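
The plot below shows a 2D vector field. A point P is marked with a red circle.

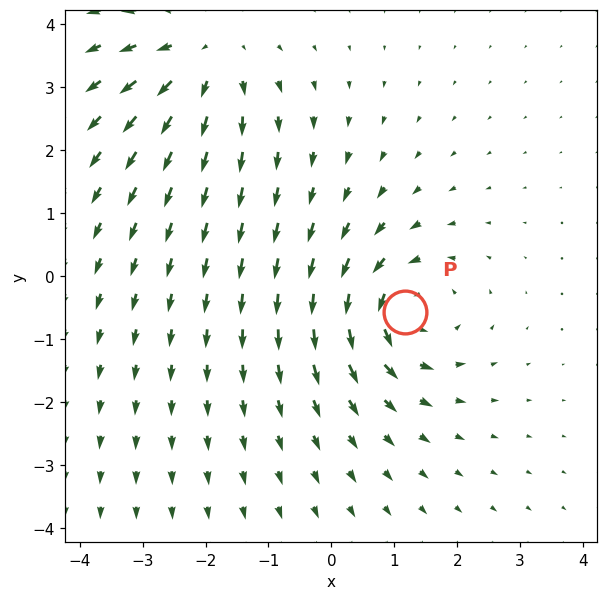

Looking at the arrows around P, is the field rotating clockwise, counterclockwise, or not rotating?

Near P at (1.2, -0.6) the arrows circulate counterclockwise. The curl (z-component) there is about +6; positive curl means counterclockwise rotation.

counterclockwise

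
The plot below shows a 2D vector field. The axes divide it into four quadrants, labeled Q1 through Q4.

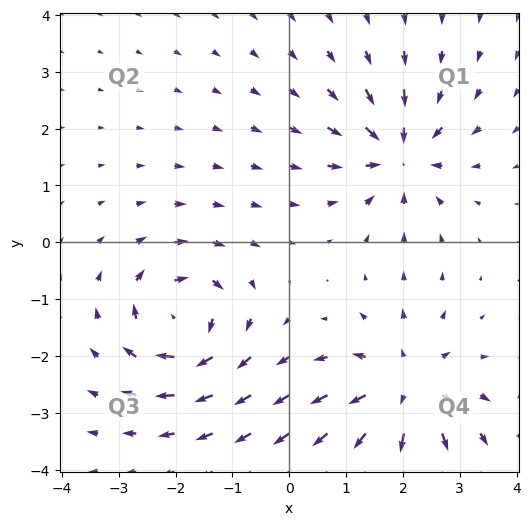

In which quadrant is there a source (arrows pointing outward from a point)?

The source sits at approximately (2.0, -2.6), which lies in quadrant Q4. The divergence there is about +3, positive as expected for a source.

Q4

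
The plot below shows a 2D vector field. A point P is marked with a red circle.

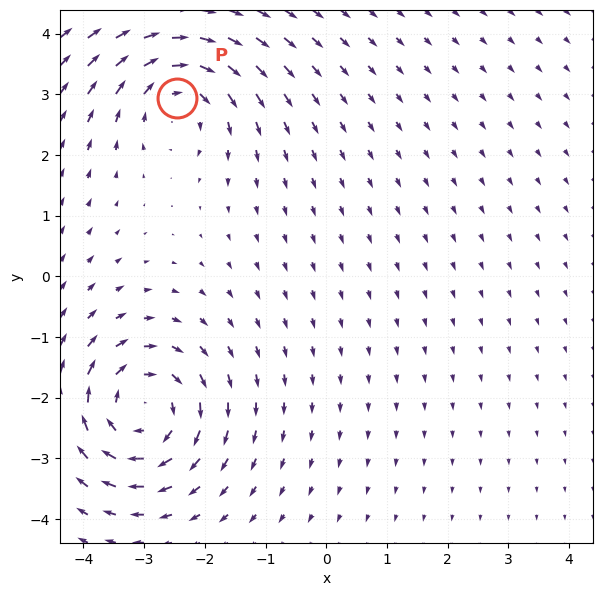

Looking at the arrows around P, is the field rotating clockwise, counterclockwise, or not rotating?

clockwise

Near P at (-2.5, 2.9) the arrows circulate clockwise. The curl (z-component) there is about -4; negative curl means clockwise rotation.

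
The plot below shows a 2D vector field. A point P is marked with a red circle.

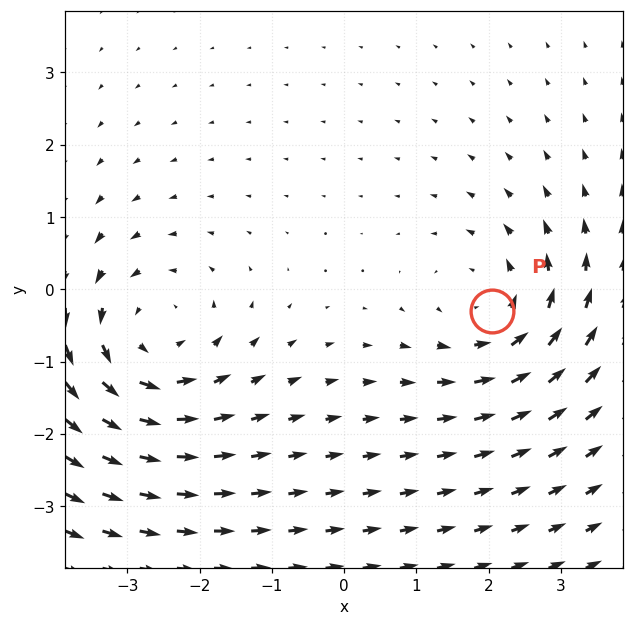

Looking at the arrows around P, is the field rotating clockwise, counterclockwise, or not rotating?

Near P at (2.1, -0.3) the arrows circulate counterclockwise. The curl (z-component) there is about +4; positive curl means counterclockwise rotation.

counterclockwise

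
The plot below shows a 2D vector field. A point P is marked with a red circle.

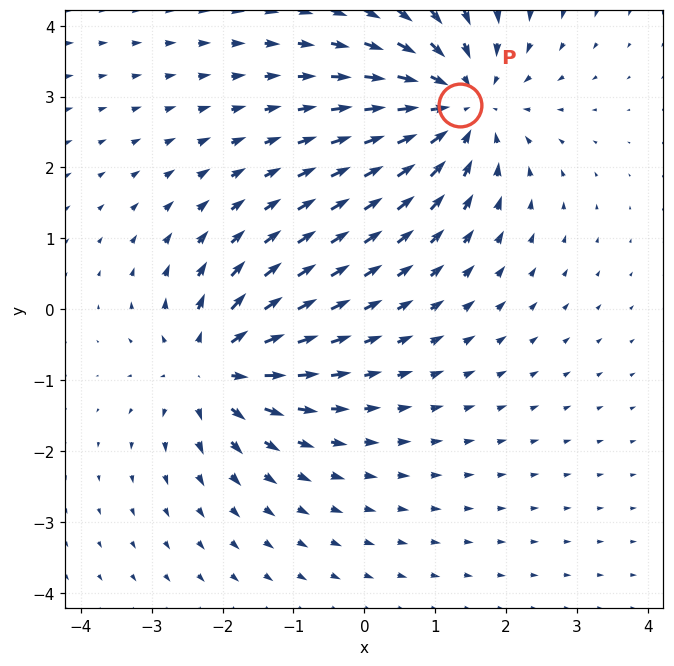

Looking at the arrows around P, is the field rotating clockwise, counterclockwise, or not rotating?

Near P at (1.3, 2.9) the arrows show no circulation. The curl there is ≈0.

not rotating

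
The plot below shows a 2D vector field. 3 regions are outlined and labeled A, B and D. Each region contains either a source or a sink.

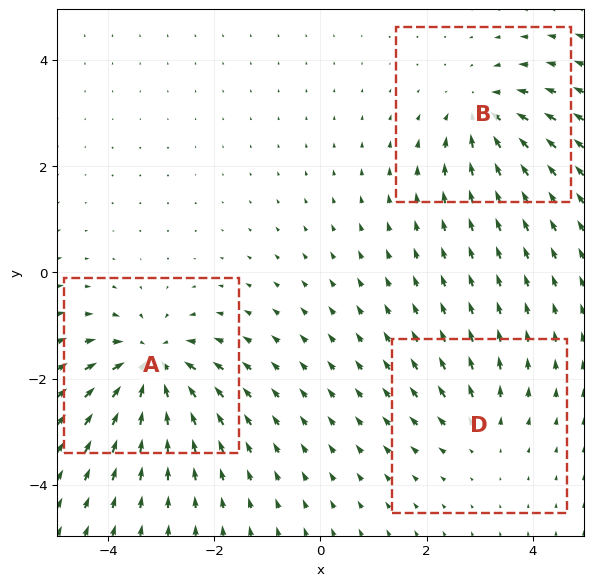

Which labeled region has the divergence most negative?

Divergence at each region's feature centre — A: about -6, B: about -4, D: about +3. Region A is most negative.

A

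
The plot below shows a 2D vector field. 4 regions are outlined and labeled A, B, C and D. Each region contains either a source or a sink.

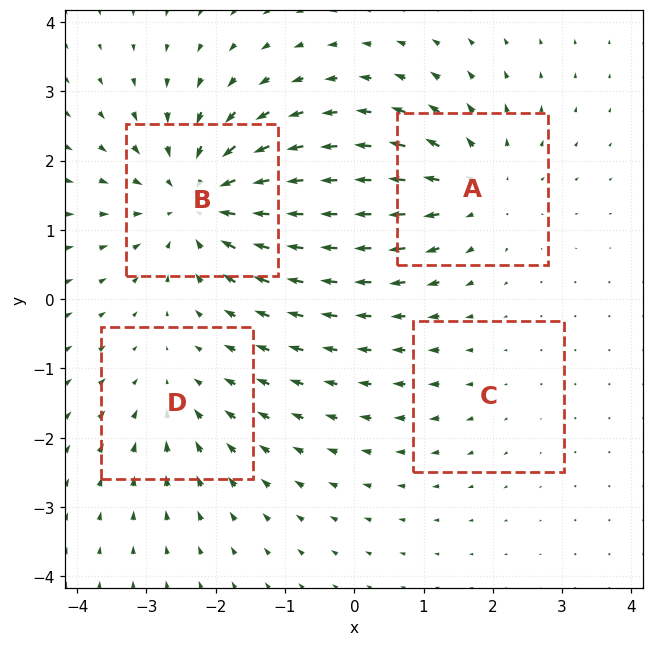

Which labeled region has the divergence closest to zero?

C

Divergence at each region's feature centre — A: about +5, B: about -7, C: about +2, D: about -3. Region C is closest to zero.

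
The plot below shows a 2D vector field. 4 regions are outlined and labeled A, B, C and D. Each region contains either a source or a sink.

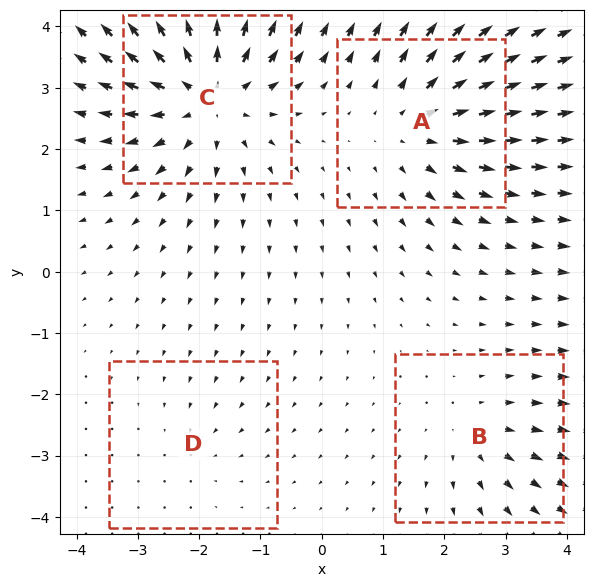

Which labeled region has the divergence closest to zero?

D

Divergence at each region's feature centre — A: about +4, B: about +3, C: about +6, D: about -2. Region D is closest to zero.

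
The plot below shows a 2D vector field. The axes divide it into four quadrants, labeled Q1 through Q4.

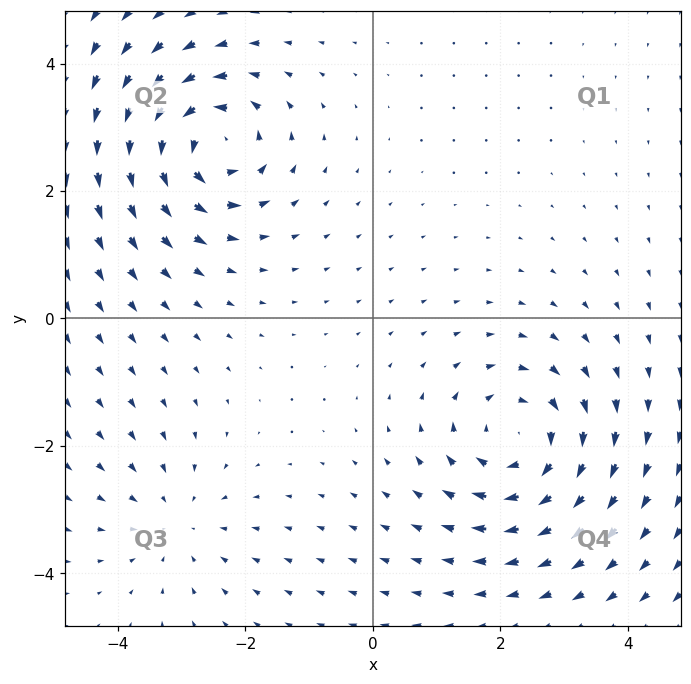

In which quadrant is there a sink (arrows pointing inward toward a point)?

Q3

The sink sits at approximately (-3.1, -3.2), which lies in quadrant Q3. The divergence there is about -3, negative as expected for a sink.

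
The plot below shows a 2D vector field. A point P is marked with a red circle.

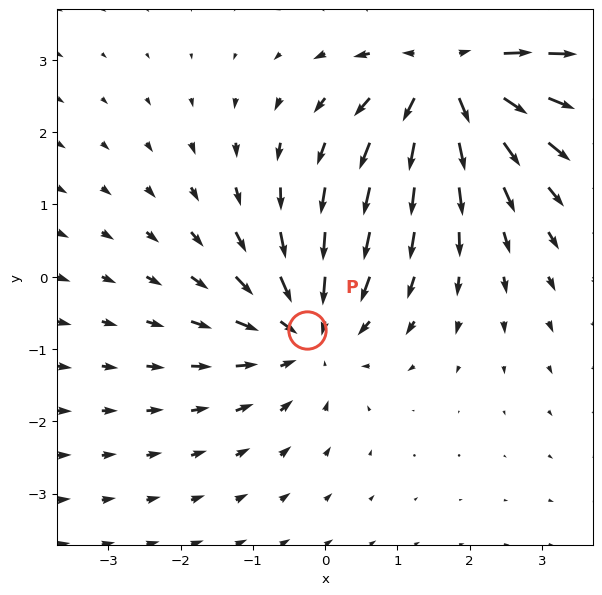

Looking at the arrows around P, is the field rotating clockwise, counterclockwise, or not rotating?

not rotating

Near P at (-0.2, -0.7) the arrows show no circulation. The curl there is ≈0.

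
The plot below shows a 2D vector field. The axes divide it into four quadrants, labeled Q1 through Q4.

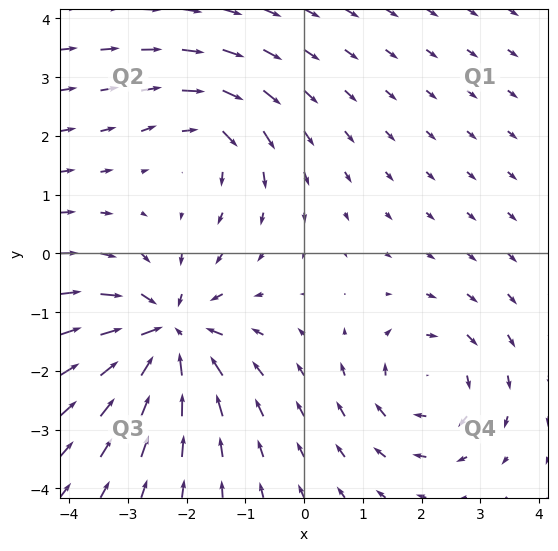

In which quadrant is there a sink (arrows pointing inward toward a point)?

Q3

The sink sits at approximately (-2.3, -1.4), which lies in quadrant Q3. The divergence there is about -6, negative as expected for a sink.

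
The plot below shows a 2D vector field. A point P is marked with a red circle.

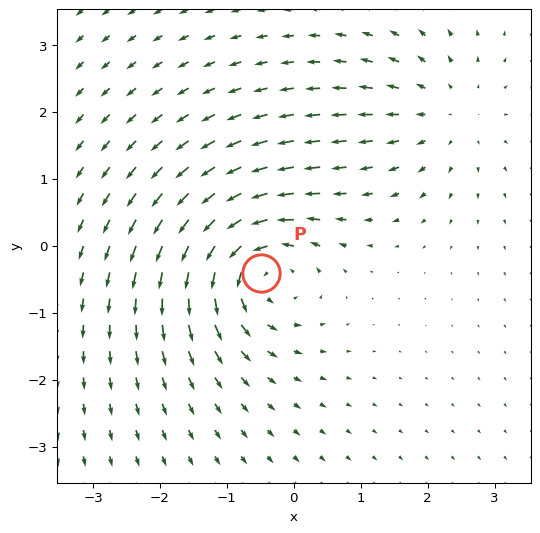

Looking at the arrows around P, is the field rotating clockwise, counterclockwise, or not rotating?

counterclockwise

Near P at (-0.5, -0.4) the arrows circulate counterclockwise. The curl (z-component) there is about +6; positive curl means counterclockwise rotation.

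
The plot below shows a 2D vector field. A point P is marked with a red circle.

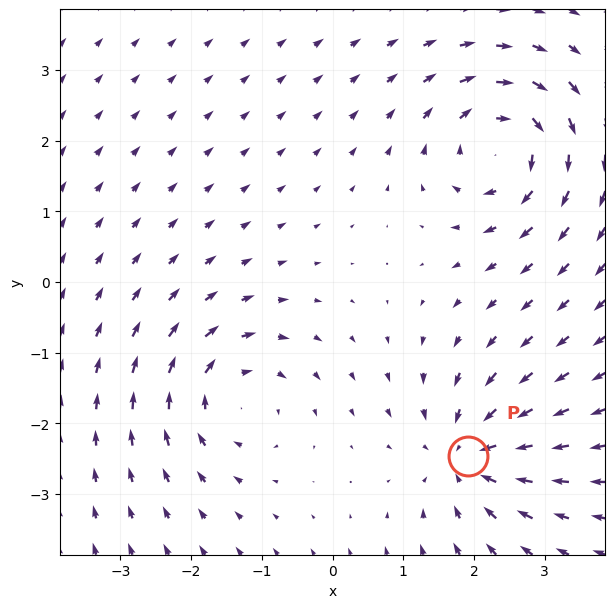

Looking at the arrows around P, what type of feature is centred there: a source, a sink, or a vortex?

At P (1.9, -2.5) the arrows converge inward. Divergence about -4, curl ≈0 — negative divergence with near-zero curl is a sink.

sink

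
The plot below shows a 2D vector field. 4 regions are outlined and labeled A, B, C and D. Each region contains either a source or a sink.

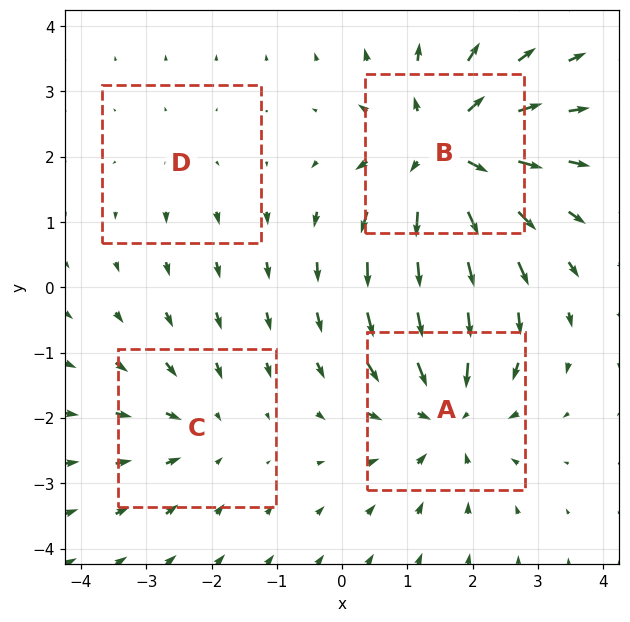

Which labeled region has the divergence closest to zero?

Divergence at each region's feature centre — A: about -5, B: about +6, C: about -3, D: about +2. Region D is closest to zero.

D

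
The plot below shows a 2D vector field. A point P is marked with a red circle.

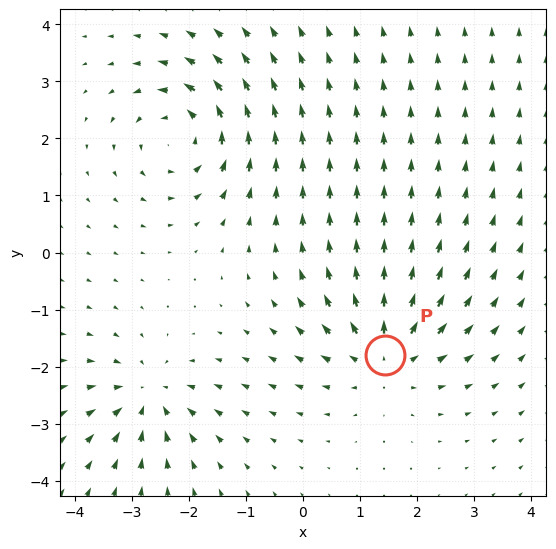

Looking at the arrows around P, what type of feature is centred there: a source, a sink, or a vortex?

At P (1.4, -1.8) the arrows spread outward. Divergence about +5, curl ≈0 — positive divergence with near-zero curl is a source.

source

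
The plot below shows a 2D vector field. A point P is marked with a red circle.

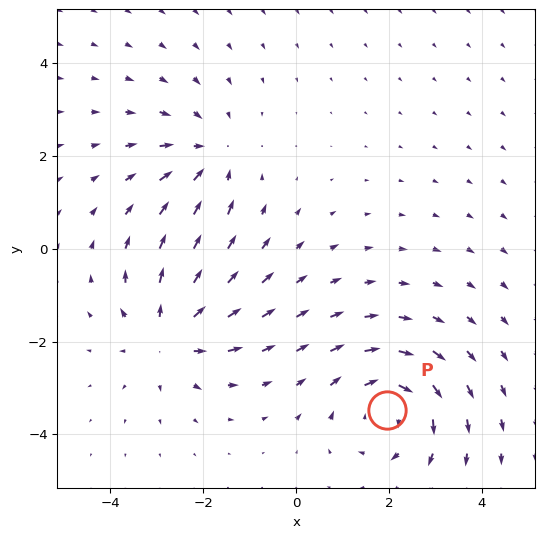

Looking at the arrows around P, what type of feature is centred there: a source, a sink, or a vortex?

At P (2.0, -3.5) the arrows circulate clockwise. Divergence ≈0, curl about -3 — near-zero divergence with nonzero curl is a vortex.

vortex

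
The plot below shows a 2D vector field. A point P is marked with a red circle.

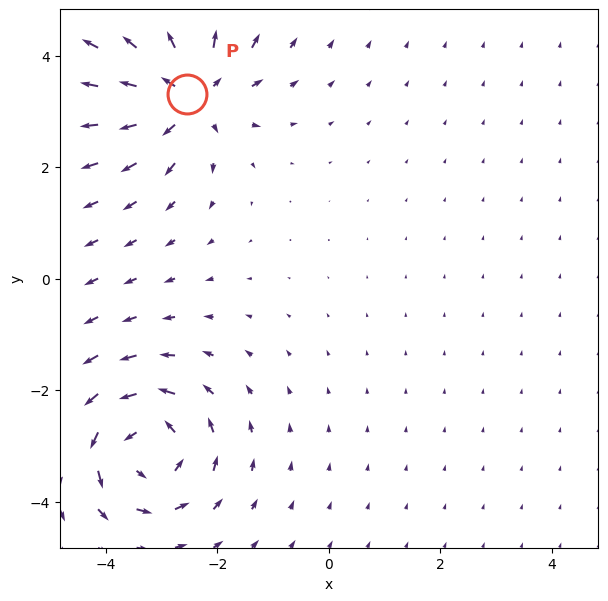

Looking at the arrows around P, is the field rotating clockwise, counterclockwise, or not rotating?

not rotating

Near P at (-2.5, 3.3) the arrows show no circulation. The curl there is ≈0.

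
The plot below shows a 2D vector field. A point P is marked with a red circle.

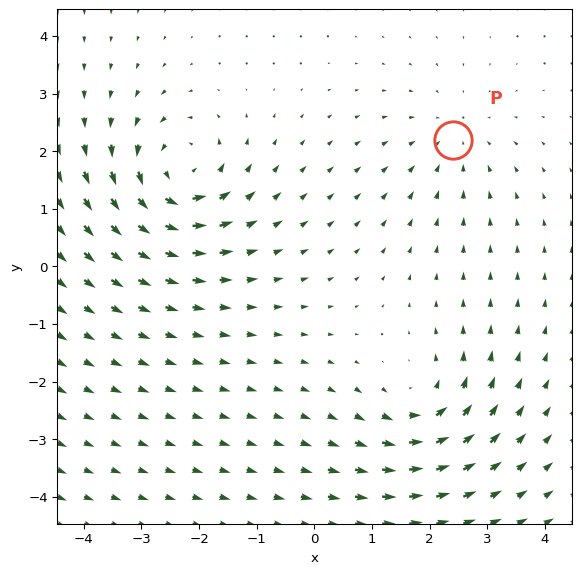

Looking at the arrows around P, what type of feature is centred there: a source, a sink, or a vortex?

sink

At P (2.4, 2.2) the arrows converge inward. Divergence about -2, curl ≈0 — negative divergence with near-zero curl is a sink.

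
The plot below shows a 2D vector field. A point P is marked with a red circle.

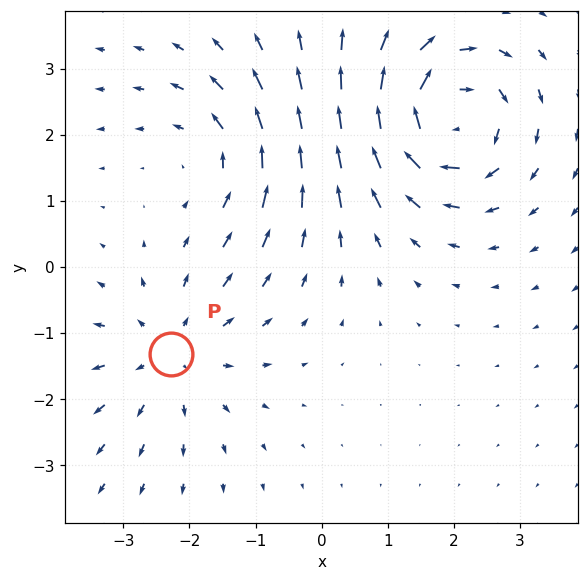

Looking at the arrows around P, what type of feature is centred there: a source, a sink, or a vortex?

At P (-2.3, -1.3) the arrows spread outward. Divergence about +3, curl ≈0 — positive divergence with near-zero curl is a source.

source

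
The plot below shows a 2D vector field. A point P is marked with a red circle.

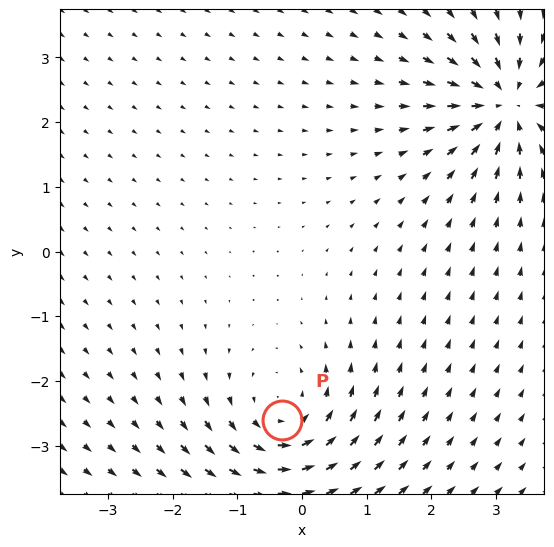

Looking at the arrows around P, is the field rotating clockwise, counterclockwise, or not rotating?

counterclockwise

Near P at (-0.3, -2.6) the arrows circulate counterclockwise. The curl (z-component) there is about +3; positive curl means counterclockwise rotation.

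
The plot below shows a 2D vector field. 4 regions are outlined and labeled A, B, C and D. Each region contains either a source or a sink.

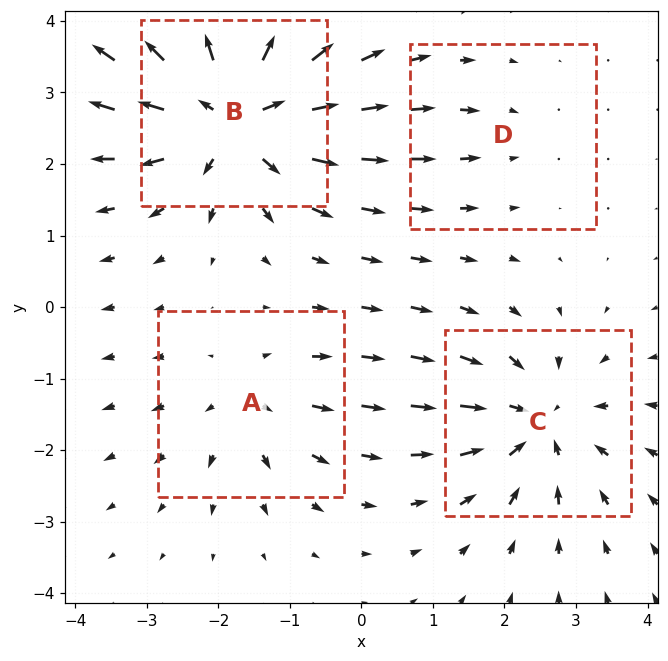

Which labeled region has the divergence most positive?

Divergence at each region's feature centre — A: about +4, B: about +8, C: about -5, D: about -2. Region B is most positive.

B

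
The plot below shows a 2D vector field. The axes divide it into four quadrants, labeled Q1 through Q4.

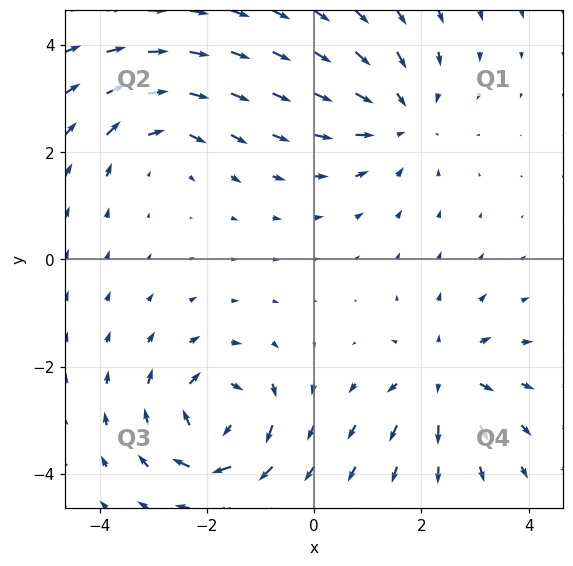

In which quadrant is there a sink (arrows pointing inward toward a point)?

The sink sits at approximately (1.6, 2.6), which lies in quadrant Q1. The divergence there is about -4, negative as expected for a sink.

Q1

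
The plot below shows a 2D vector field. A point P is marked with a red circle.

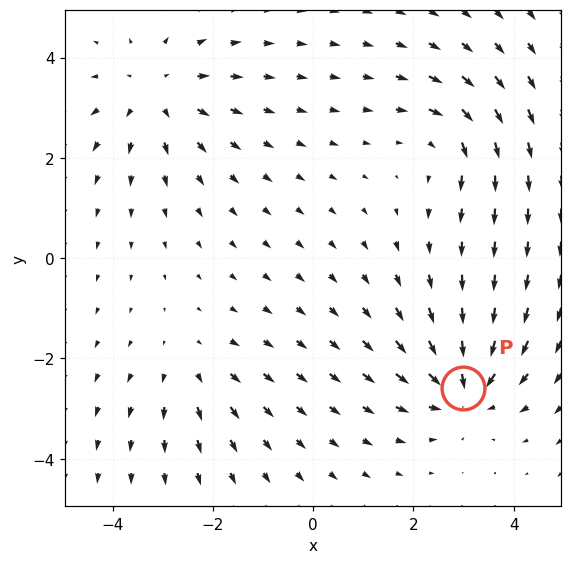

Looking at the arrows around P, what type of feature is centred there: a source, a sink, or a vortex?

sink

At P (3.0, -2.6) the arrows converge inward. Divergence about -5, curl ≈0 — negative divergence with near-zero curl is a sink.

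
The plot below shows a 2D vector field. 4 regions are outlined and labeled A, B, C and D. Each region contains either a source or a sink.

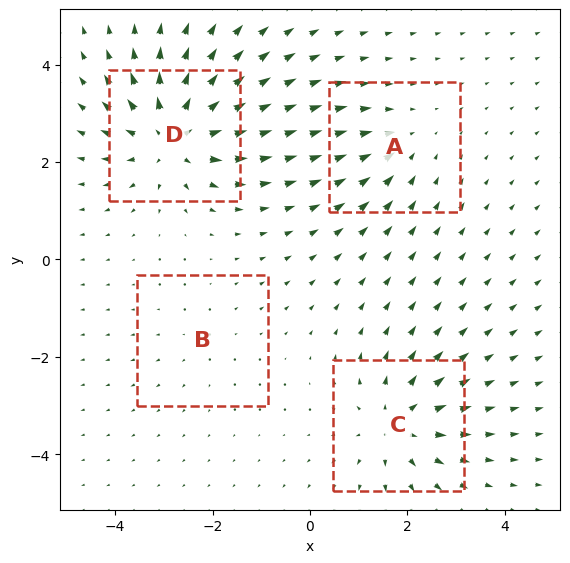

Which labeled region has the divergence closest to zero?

Divergence at each region's feature centre — A: about -3, B: about +2, C: about +5, D: about +7. Region B is closest to zero.

B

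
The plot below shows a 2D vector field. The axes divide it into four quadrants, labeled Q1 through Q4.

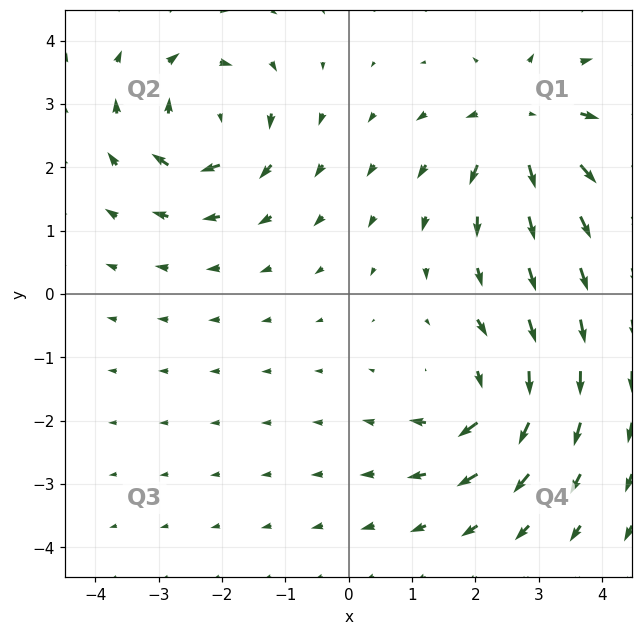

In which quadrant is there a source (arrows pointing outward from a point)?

Q1

The source sits at approximately (2.7, 2.7), which lies in quadrant Q1. The divergence there is about +5, positive as expected for a source.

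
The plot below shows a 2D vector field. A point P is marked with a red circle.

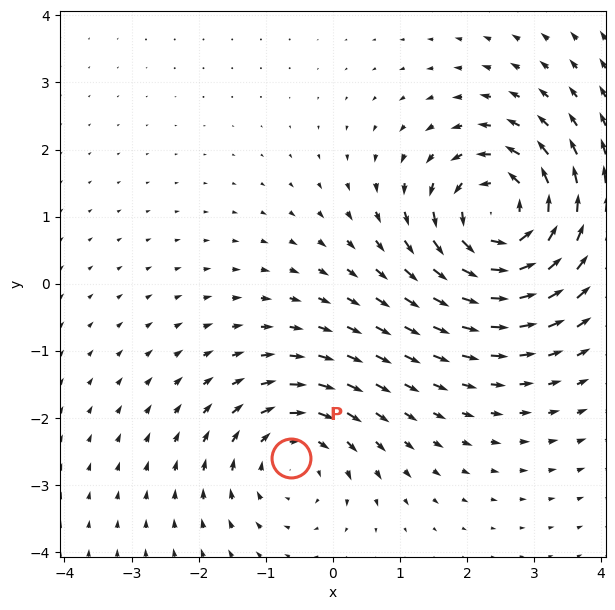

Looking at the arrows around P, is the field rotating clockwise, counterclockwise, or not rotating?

Near P at (-0.6, -2.6) the arrows circulate clockwise. The curl (z-component) there is about -3; negative curl means clockwise rotation.

clockwise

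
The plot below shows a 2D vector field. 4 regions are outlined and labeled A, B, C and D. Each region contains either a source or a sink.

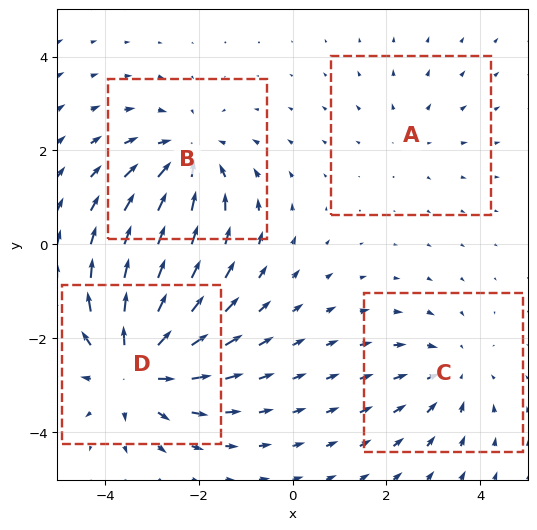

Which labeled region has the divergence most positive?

D

Divergence at each region's feature centre — A: about +2, B: about -4, C: about -3, D: about +6. Region D is most positive.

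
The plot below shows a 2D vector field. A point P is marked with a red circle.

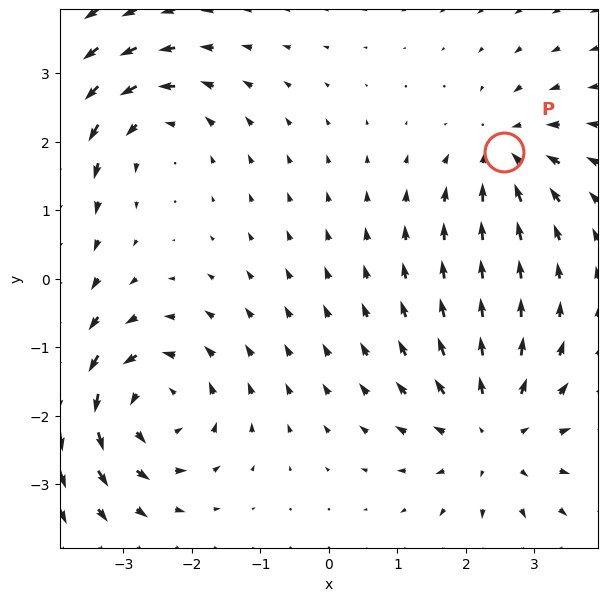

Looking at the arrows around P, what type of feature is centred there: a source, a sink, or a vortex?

At P (2.6, 1.9) the arrows converge inward. Divergence about -4, curl ≈0 — negative divergence with near-zero curl is a sink.

sink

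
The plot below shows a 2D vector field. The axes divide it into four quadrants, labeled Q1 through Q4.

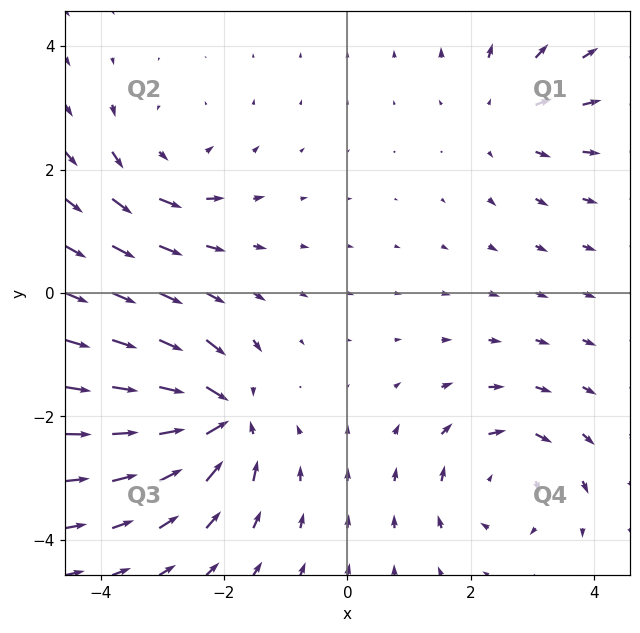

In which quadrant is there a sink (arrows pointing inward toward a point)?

The sink sits at approximately (-2.1, -2.0), which lies in quadrant Q3. The divergence there is about -7, negative as expected for a sink.

Q3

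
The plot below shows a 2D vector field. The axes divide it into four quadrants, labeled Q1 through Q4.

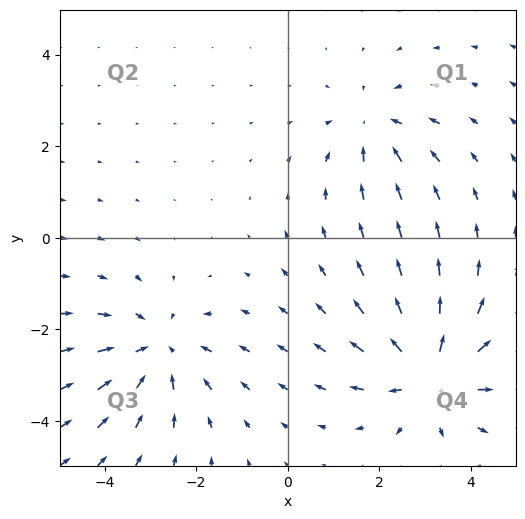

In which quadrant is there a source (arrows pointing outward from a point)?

Q4

The source sits at approximately (3.1, -3.0), which lies in quadrant Q4. The divergence there is about +5, positive as expected for a source.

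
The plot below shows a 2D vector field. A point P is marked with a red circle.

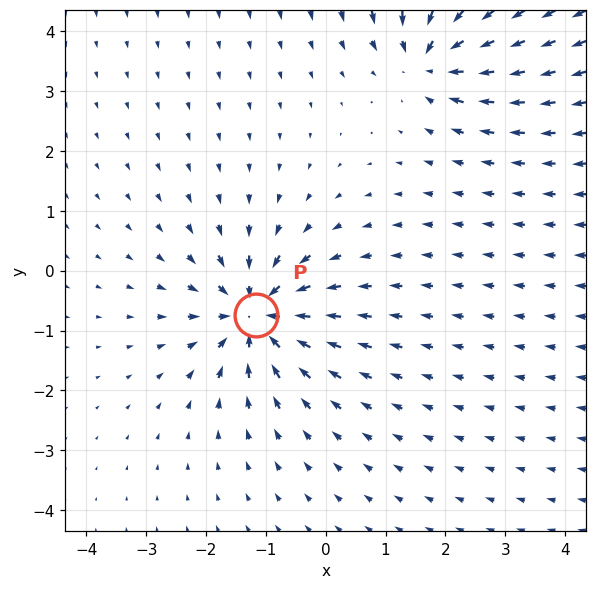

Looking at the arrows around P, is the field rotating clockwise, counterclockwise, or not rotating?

Near P at (-1.2, -0.7) the arrows show no circulation. The curl there is ≈0.

not rotating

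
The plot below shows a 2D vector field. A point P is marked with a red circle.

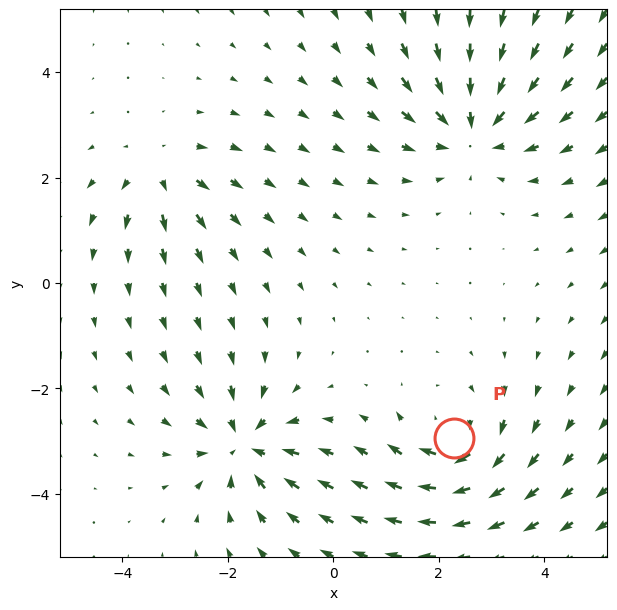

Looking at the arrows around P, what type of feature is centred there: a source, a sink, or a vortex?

At P (2.3, -2.9) the arrows circulate clockwise. Divergence ≈0, curl about -5 — near-zero divergence with nonzero curl is a vortex.

vortex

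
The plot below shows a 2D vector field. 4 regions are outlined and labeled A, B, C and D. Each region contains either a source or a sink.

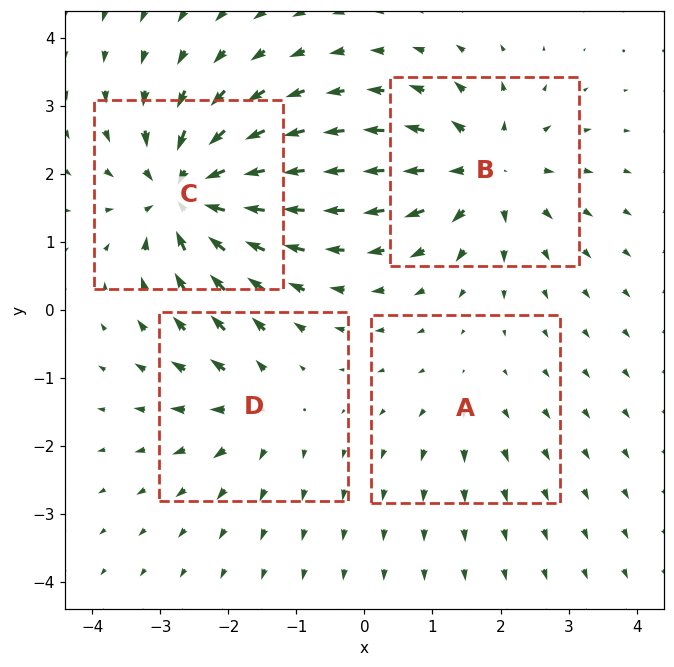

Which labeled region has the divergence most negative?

Divergence at each region's feature centre — A: about +2, B: about +6, C: about -8, D: about +4. Region C is most negative.

C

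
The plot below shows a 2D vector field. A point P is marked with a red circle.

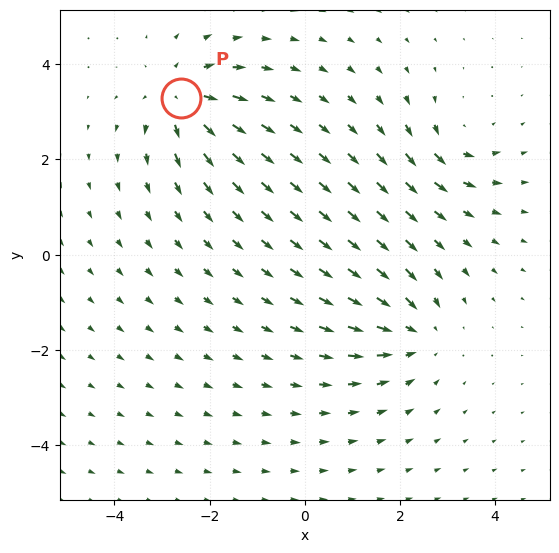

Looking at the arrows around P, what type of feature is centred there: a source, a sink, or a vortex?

source

At P (-2.6, 3.3) the arrows spread outward. Divergence about +5, curl ≈0 — positive divergence with near-zero curl is a source.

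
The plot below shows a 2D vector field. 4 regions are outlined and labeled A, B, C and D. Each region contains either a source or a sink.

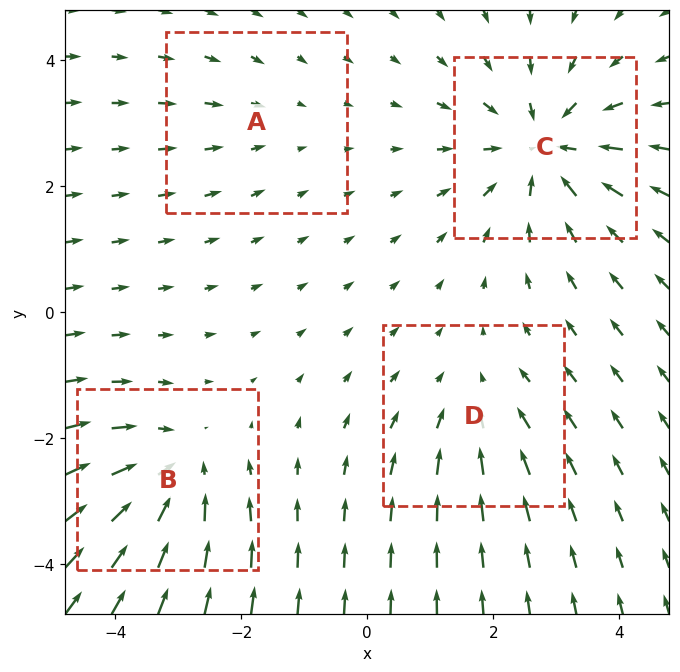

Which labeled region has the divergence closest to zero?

A

Divergence at each region's feature centre — A: about -2, B: about -4, C: about -6, D: about -3. Region A is closest to zero.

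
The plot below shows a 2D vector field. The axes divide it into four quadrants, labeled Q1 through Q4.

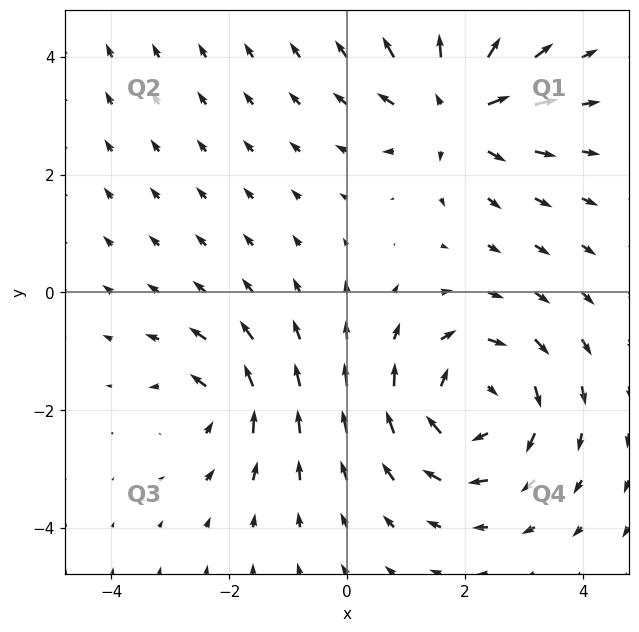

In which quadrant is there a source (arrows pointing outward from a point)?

The source sits at approximately (1.8, 3.1), which lies in quadrant Q1. The divergence there is about +5, positive as expected for a source.

Q1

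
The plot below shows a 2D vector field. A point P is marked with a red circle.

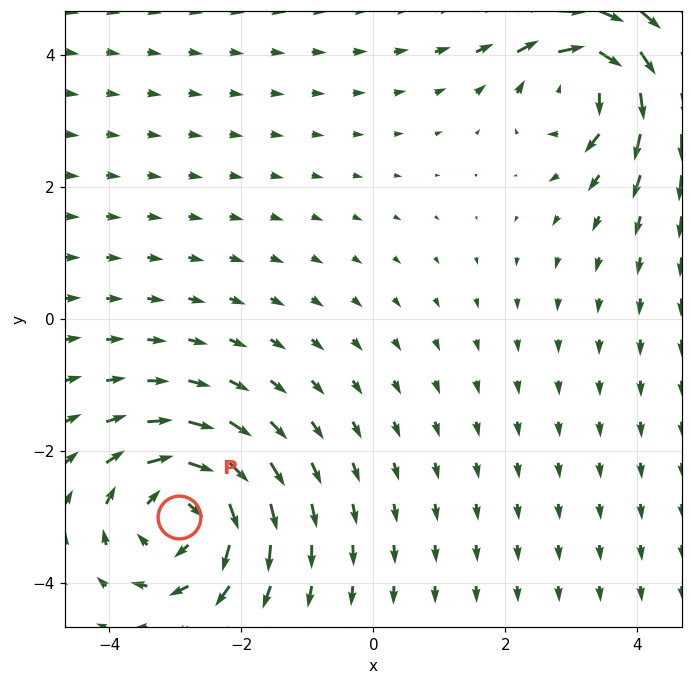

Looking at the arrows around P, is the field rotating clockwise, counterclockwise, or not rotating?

Near P at (-2.9, -3.0) the arrows circulate clockwise. The curl (z-component) there is about -4; negative curl means clockwise rotation.

clockwise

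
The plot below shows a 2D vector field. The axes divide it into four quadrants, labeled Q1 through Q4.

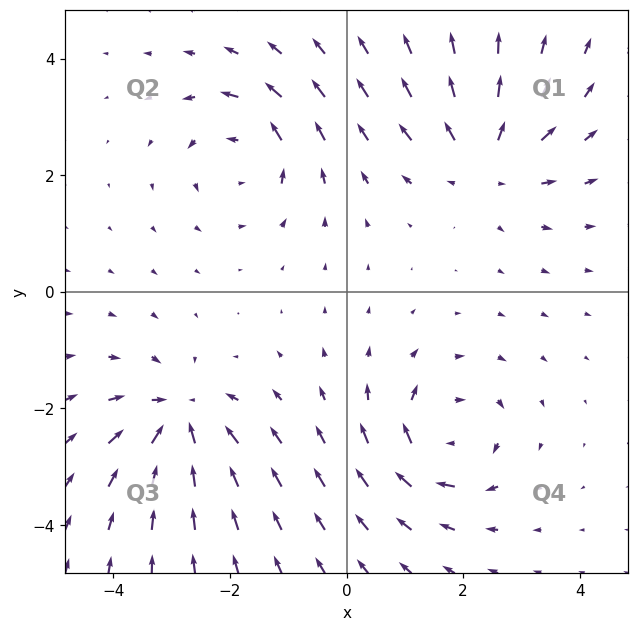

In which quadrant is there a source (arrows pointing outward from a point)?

The source sits at approximately (2.4, 2.3), which lies in quadrant Q1. The divergence there is about +4, positive as expected for a source.

Q1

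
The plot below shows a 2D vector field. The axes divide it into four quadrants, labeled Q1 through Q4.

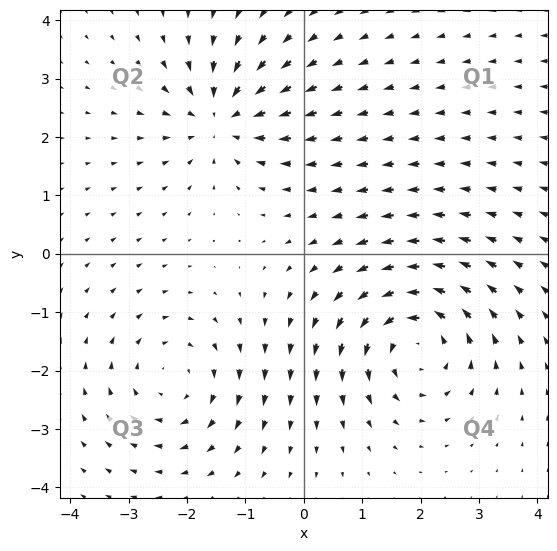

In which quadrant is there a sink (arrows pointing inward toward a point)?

The sink sits at approximately (-1.4, 2.3), which lies in quadrant Q2. The divergence there is about -4, negative as expected for a sink.

Q2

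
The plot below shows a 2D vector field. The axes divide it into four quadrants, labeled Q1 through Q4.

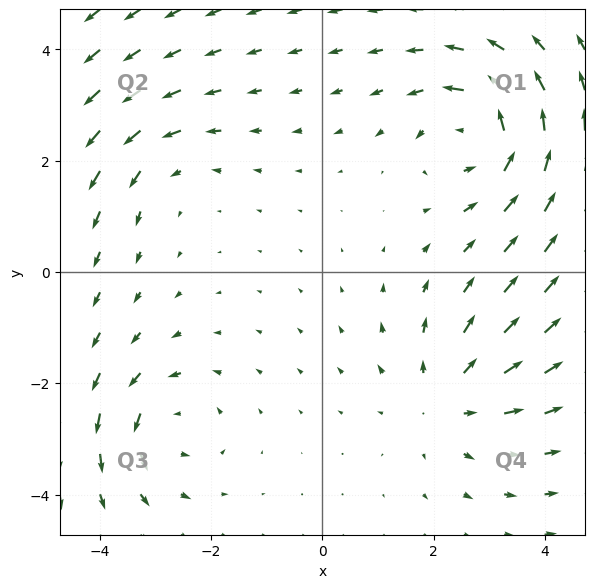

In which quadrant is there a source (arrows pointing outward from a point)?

The source sits at approximately (2.2, -2.3), which lies in quadrant Q4. The divergence there is about +3, positive as expected for a source.

Q4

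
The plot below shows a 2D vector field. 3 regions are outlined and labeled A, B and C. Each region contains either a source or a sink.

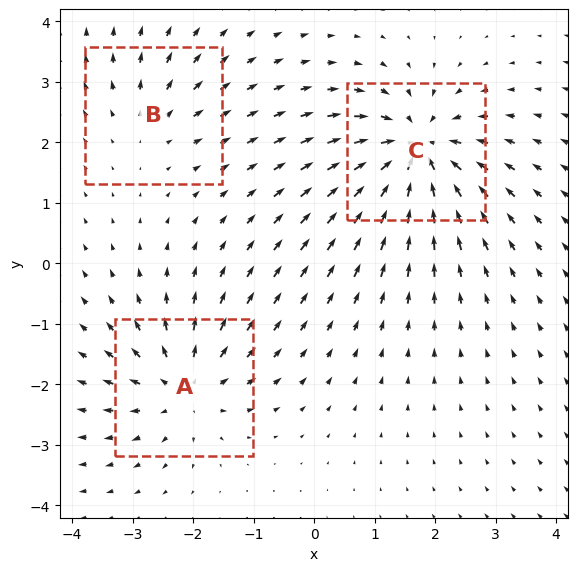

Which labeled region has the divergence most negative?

C

Divergence at each region's feature centre — A: about +4, B: about +2, C: about -6. Region C is most negative.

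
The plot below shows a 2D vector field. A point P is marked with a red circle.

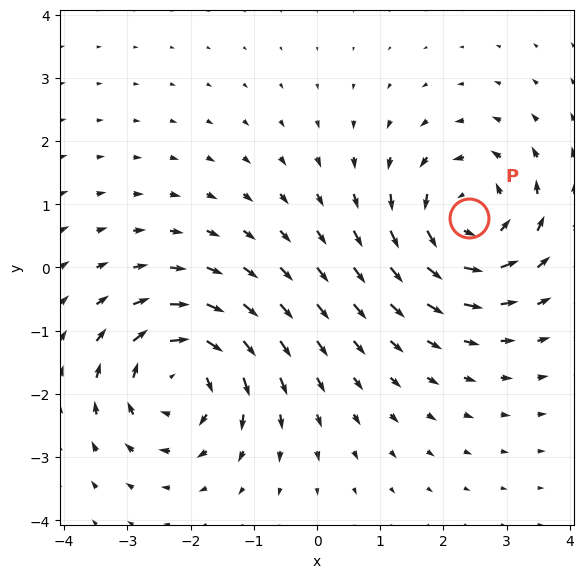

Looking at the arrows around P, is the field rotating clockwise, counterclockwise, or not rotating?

counterclockwise

Near P at (2.4, 0.8) the arrows circulate counterclockwise. The curl (z-component) there is about +5; positive curl means counterclockwise rotation.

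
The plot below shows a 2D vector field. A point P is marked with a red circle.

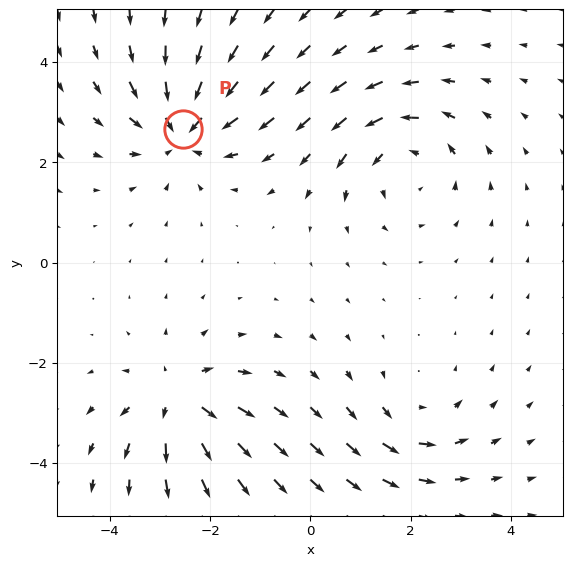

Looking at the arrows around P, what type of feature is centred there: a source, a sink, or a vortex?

At P (-2.5, 2.7) the arrows converge inward. Divergence about -4, curl ≈0 — negative divergence with near-zero curl is a sink.

sink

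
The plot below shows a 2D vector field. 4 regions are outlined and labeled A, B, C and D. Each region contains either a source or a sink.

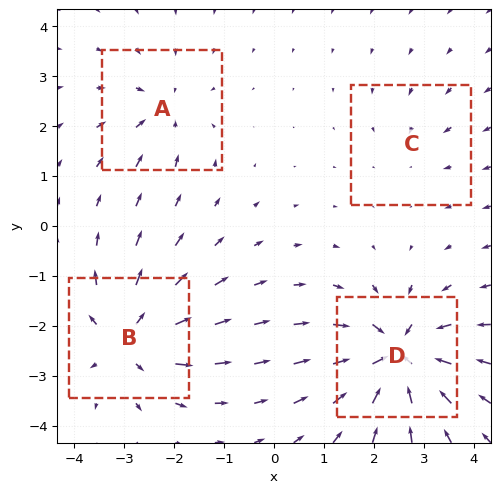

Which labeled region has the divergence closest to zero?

Divergence at each region's feature centre — A: about -4, B: about +6, C: about -2, D: about -8. Region C is closest to zero.

C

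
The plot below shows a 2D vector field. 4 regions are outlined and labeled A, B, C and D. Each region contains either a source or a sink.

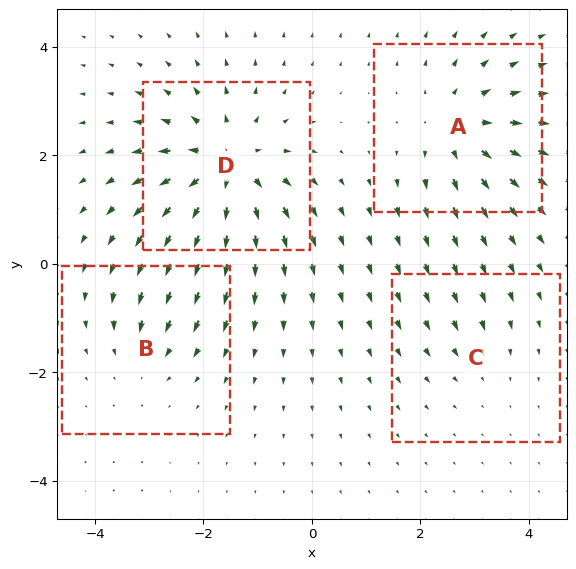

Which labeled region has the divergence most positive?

D

Divergence at each region's feature centre — A: about +5, B: about -3, C: about -2, D: about +7. Region D is most positive.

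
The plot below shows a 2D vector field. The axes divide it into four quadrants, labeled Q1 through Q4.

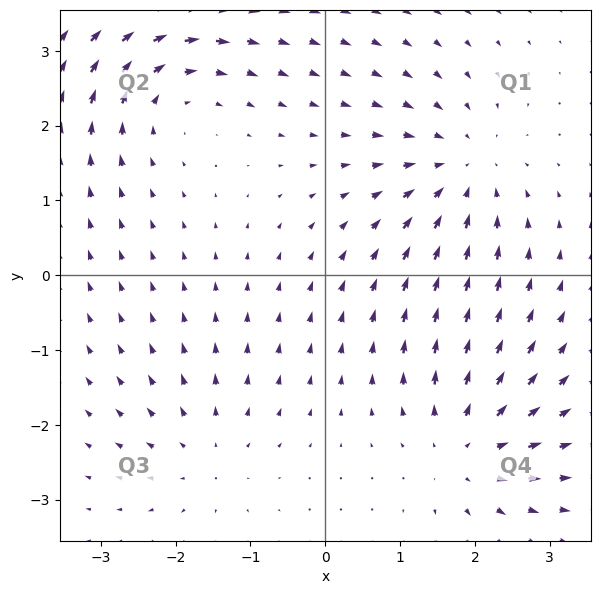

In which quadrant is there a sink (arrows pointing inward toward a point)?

Q1

The sink sits at approximately (1.8, 1.4), which lies in quadrant Q1. The divergence there is about -5, negative as expected for a sink.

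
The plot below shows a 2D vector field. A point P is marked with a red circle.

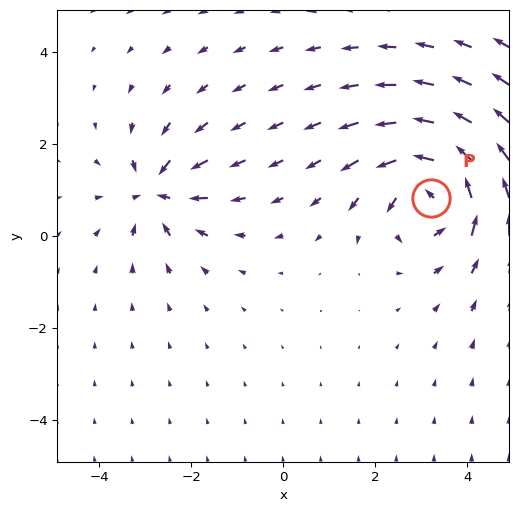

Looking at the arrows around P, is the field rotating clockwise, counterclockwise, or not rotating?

counterclockwise

Near P at (3.2, 0.8) the arrows circulate counterclockwise. The curl (z-component) there is about +4; positive curl means counterclockwise rotation.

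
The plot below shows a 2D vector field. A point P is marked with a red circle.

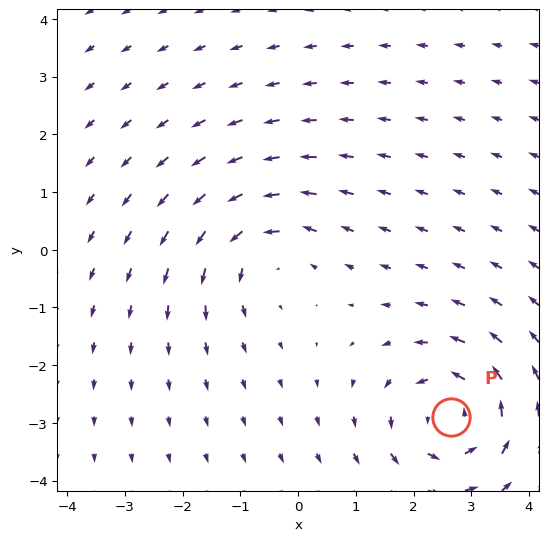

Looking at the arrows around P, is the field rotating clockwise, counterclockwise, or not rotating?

counterclockwise

Near P at (2.6, -2.9) the arrows circulate counterclockwise. The curl (z-component) there is about +5; positive curl means counterclockwise rotation.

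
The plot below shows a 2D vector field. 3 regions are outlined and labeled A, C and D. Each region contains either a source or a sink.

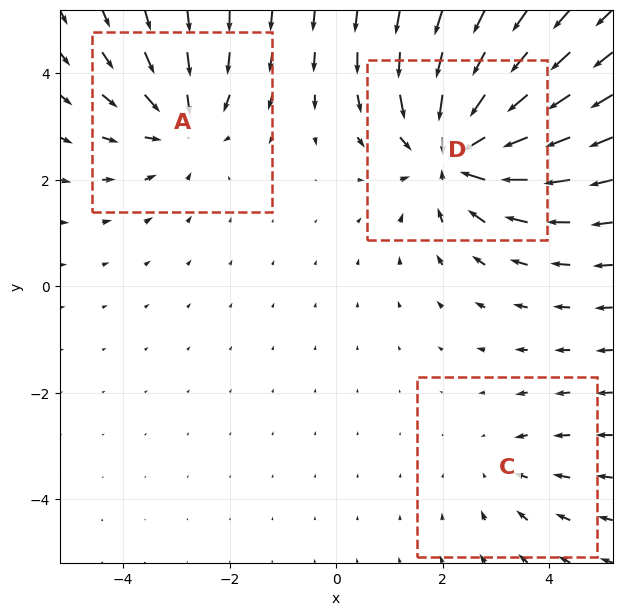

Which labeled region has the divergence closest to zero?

C

Divergence at each region's feature centre — A: about -3, C: about -2, D: about -5. Region C is closest to zero.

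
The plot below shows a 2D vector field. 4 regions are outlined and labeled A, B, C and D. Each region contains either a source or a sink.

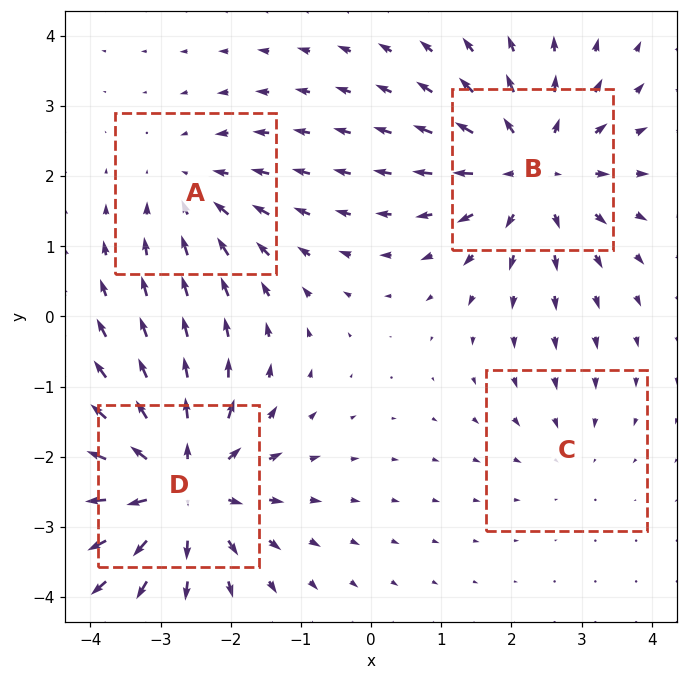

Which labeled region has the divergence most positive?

D

Divergence at each region's feature centre — A: about -3, B: about +5, C: about -2, D: about +6. Region D is most positive.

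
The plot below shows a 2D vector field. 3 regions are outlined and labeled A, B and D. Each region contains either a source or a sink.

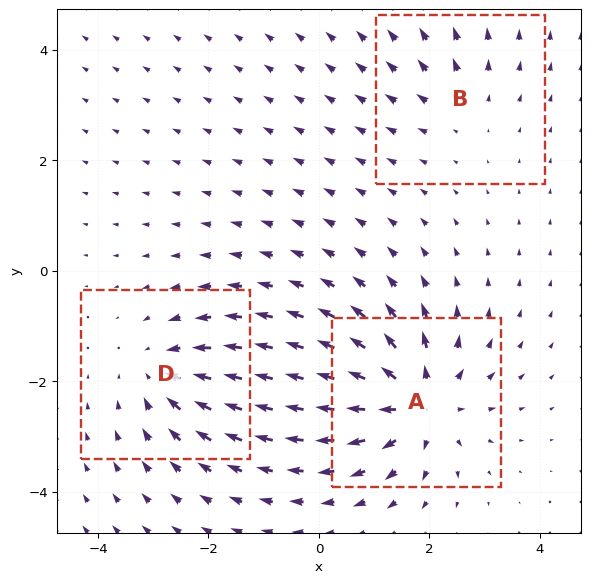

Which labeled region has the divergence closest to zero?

B

Divergence at each region's feature centre — A: about +5, B: about +2, D: about -4. Region B is closest to zero.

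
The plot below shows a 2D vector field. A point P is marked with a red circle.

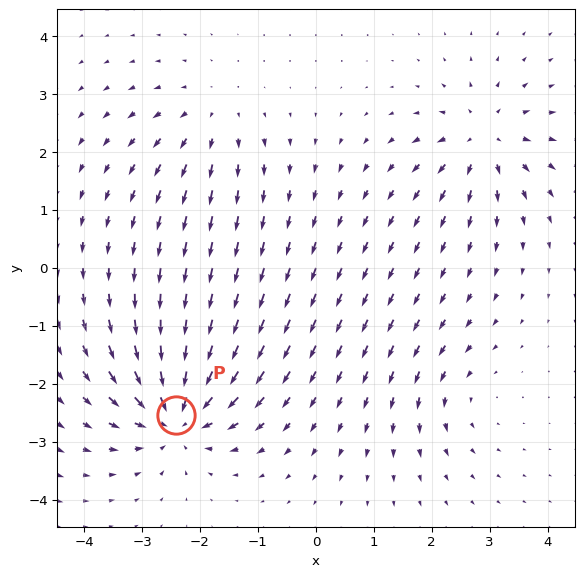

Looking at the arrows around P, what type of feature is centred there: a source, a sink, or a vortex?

sink

At P (-2.4, -2.5) the arrows converge inward. Divergence about -7, curl ≈0 — negative divergence with near-zero curl is a sink.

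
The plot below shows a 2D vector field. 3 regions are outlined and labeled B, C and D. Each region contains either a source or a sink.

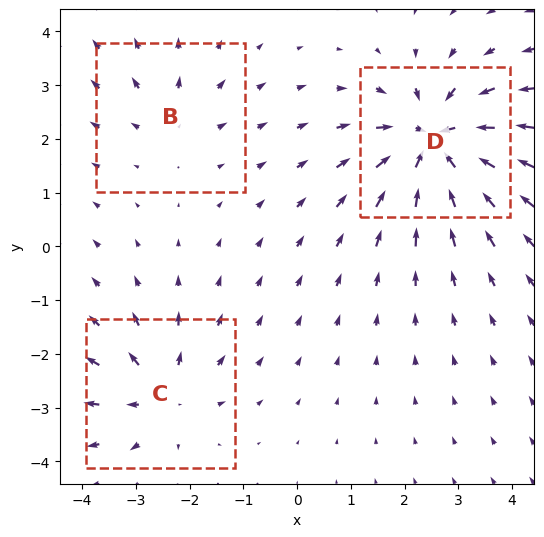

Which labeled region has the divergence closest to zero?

Divergence at each region's feature centre — B: about +2, C: about +4, D: about -6. Region B is closest to zero.

B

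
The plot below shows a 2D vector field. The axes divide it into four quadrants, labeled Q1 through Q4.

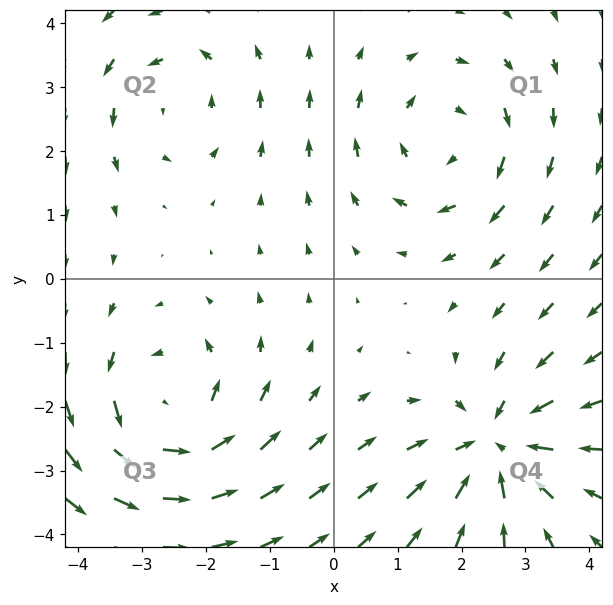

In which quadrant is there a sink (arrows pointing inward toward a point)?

Q4

The sink sits at approximately (2.5, -2.6), which lies in quadrant Q4. The divergence there is about -5, negative as expected for a sink.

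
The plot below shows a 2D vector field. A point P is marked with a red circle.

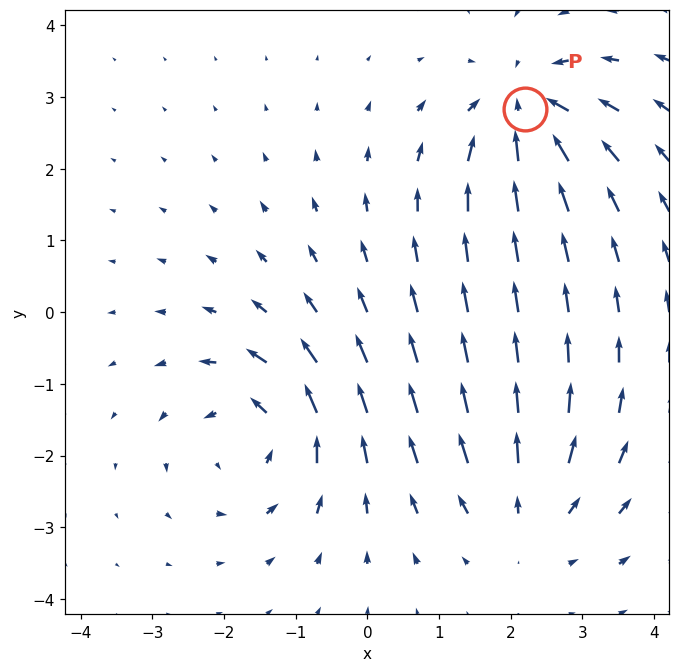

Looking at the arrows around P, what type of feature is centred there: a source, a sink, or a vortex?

sink

At P (2.2, 2.8) the arrows converge inward. Divergence about -6, curl ≈0 — negative divergence with near-zero curl is a sink.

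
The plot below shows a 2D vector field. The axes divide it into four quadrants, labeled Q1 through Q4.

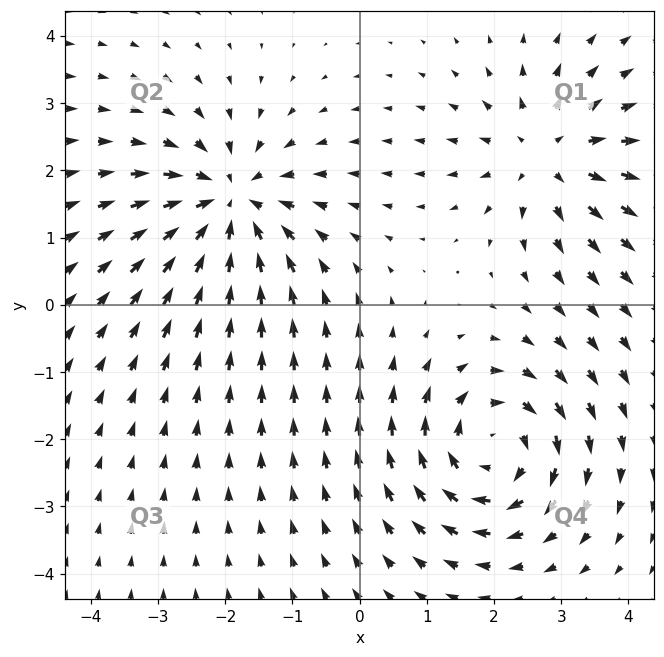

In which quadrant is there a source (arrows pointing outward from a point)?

The source sits at approximately (2.8, 2.2), which lies in quadrant Q1. The divergence there is about +3, positive as expected for a source.

Q1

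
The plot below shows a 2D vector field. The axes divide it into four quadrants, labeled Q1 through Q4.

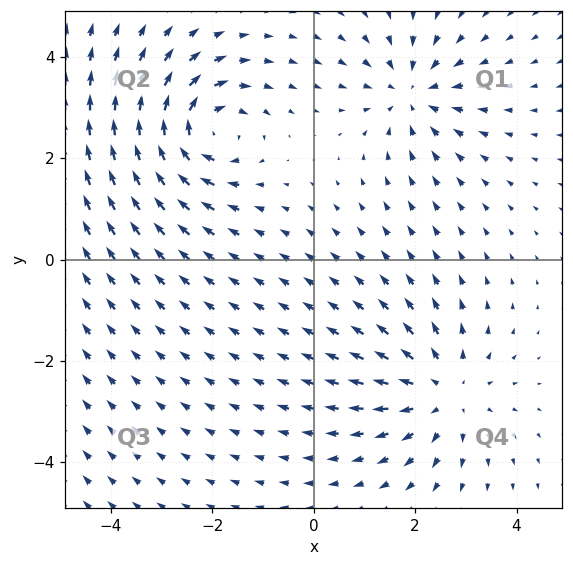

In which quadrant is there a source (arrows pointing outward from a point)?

The source sits at approximately (2.6, -2.6), which lies in quadrant Q4. The divergence there is about +4, positive as expected for a source.

Q4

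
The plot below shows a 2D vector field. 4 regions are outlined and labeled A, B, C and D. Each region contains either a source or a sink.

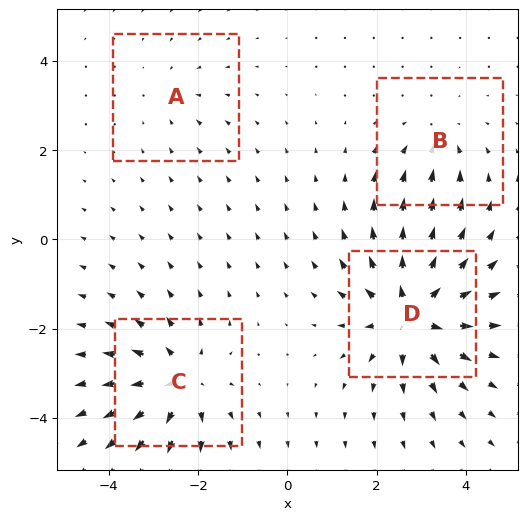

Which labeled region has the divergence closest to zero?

A

Divergence at each region's feature centre — A: about -2, B: about -3, C: about +5, D: about +7. Region A is closest to zero.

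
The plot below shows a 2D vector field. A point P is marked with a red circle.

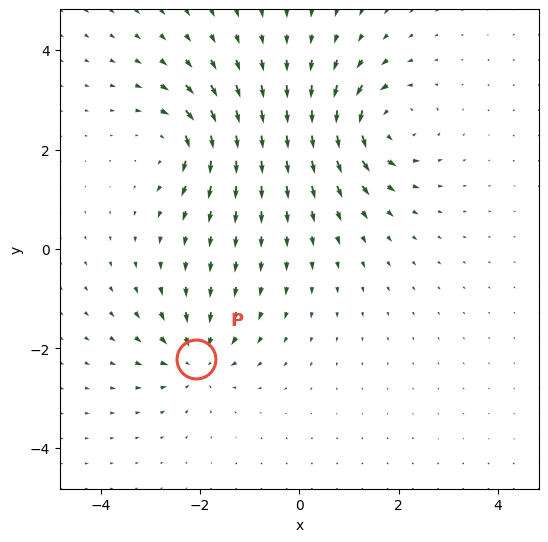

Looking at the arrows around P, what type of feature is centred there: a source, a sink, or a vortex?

At P (-2.1, -2.2) the arrows converge inward. Divergence about -4, curl ≈0 — negative divergence with near-zero curl is a sink.

sink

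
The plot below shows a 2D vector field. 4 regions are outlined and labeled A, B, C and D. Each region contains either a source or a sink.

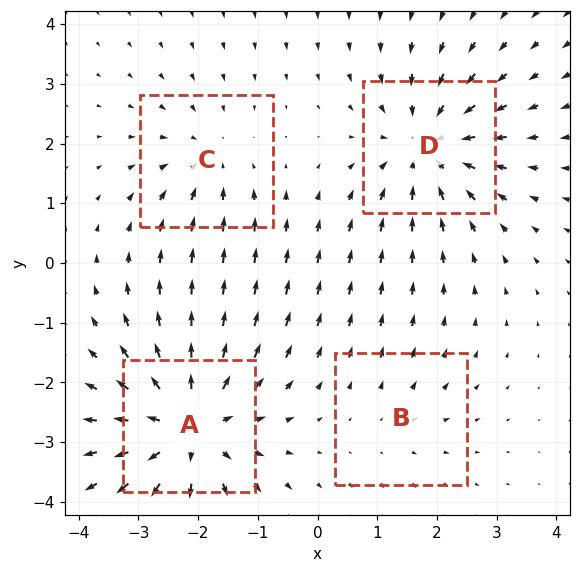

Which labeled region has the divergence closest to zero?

Divergence at each region's feature centre — A: about +6, B: about +2, C: about -3, D: about -5. Region B is closest to zero.

B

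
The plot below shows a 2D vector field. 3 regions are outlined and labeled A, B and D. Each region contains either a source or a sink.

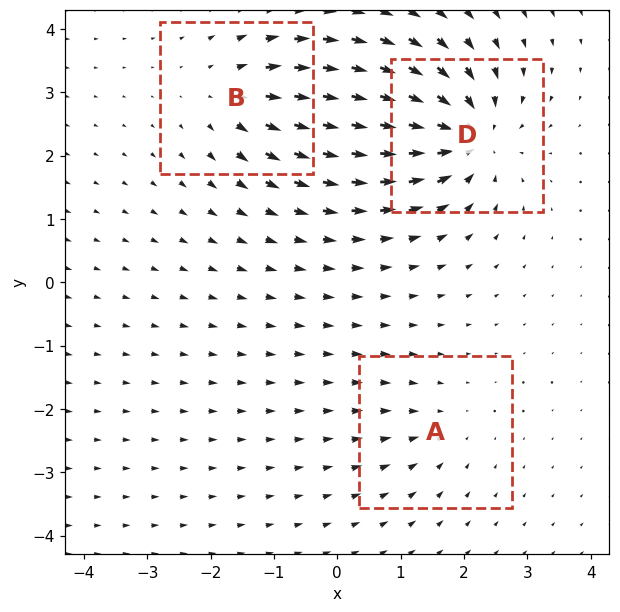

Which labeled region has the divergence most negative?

Divergence at each region's feature centre — A: about -2, B: about +4, D: about -6. Region D is most negative.

D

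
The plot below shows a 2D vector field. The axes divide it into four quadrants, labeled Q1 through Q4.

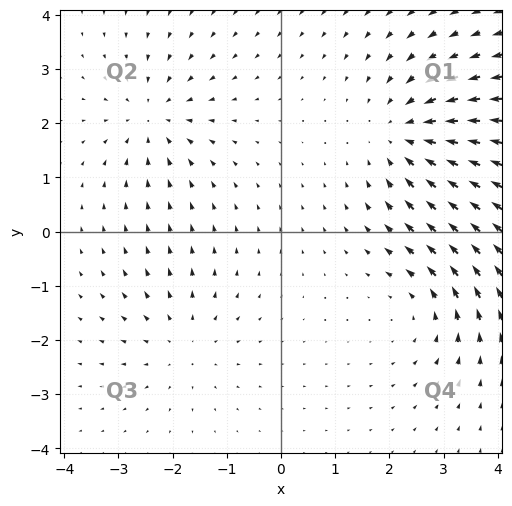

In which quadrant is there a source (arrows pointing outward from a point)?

Q3

The source sits at approximately (-1.8, -2.0), which lies in quadrant Q3. The divergence there is about +3, positive as expected for a source.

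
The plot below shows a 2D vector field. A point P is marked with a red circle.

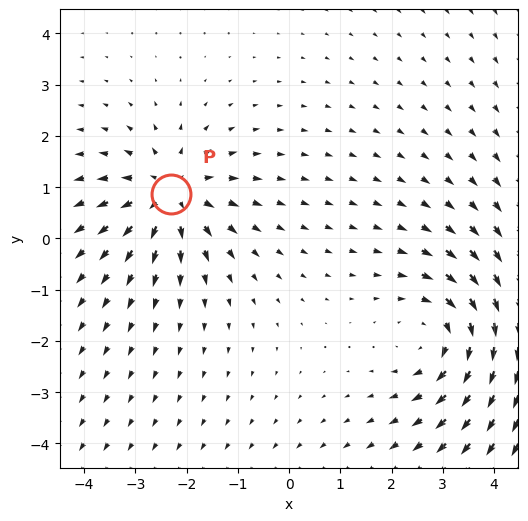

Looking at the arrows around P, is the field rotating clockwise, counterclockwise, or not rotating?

not rotating

Near P at (-2.3, 0.9) the arrows show no circulation. The curl there is ≈0.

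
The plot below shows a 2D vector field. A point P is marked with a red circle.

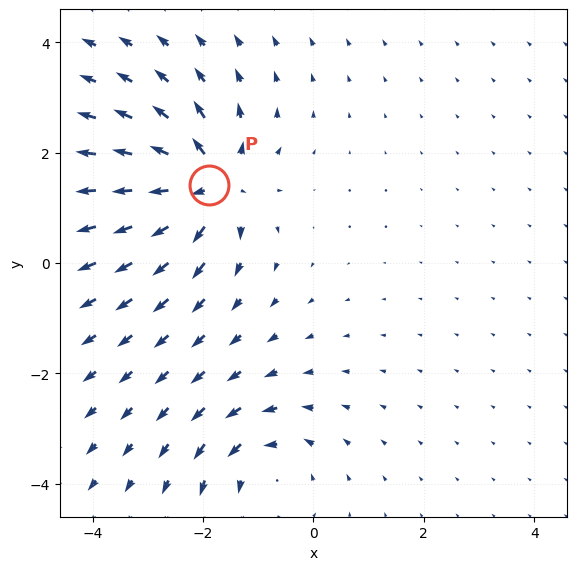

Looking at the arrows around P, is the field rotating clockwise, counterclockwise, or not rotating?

not rotating

Near P at (-1.9, 1.4) the arrows show no circulation. The curl there is ≈0.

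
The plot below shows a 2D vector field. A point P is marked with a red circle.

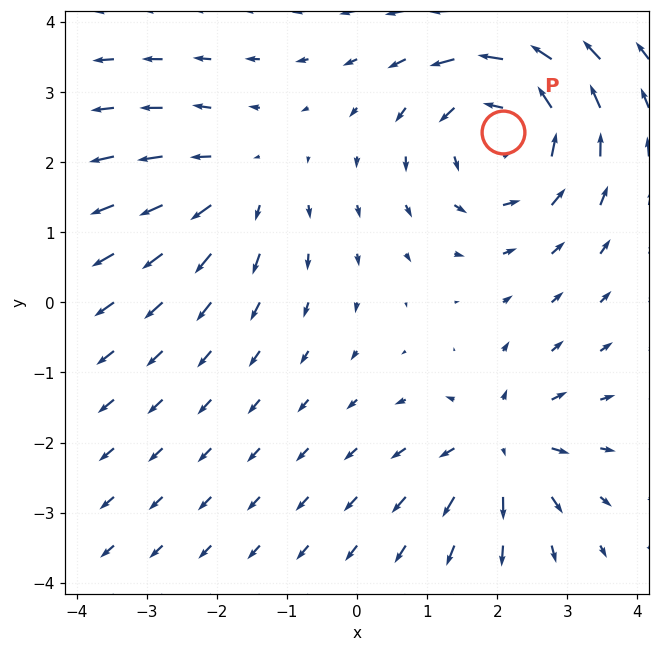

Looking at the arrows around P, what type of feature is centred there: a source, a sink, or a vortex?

At P (2.1, 2.4) the arrows circulate counterclockwise. Divergence ≈0, curl about +5 — near-zero divergence with nonzero curl is a vortex.

vortex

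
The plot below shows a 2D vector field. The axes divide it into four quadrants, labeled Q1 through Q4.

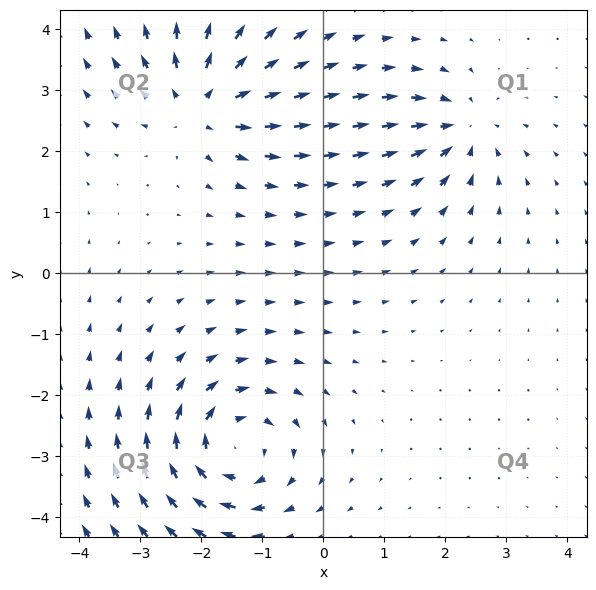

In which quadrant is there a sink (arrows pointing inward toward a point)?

The sink sits at approximately (2.3, 2.3), which lies in quadrant Q1. The divergence there is about -4, negative as expected for a sink.

Q1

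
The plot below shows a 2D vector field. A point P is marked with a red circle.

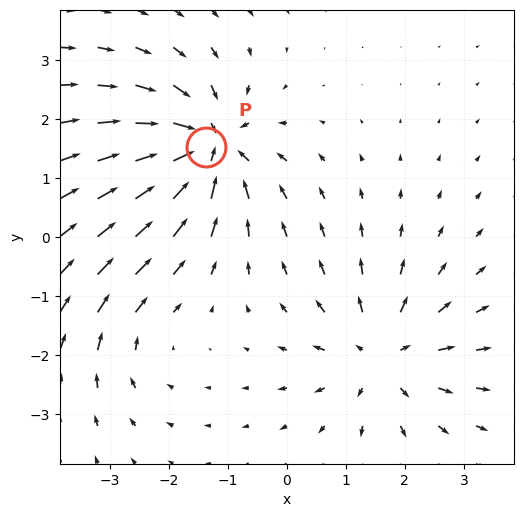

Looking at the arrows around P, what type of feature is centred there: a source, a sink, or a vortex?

sink

At P (-1.4, 1.5) the arrows converge inward. Divergence about -6, curl ≈0 — negative divergence with near-zero curl is a sink.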